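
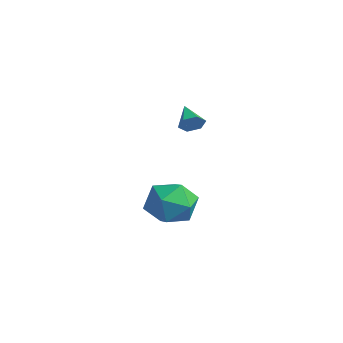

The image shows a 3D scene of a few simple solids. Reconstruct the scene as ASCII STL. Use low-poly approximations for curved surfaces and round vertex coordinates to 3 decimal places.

solid 
facet normal 0.851 -0.213 -0.480
outer loop
vertex -0.667 -0.125 1.399
vertex -0.977 -0.188 0.878
vertex -0.752 0.357 1.035
endloop
endfacet
facet normal 0.149 0.613 0.776
outer loop
vertex -0.667 -0.125 1.399
vertex -0.752 0.357 1.035
vertex -2.083 0.088 1.502
endloop
endfacet
facet normal 0.851 -0.213 -0.479
outer loop
vertex -0.752 0.357 1.035
vertex -0.977 -0.188 0.878
vertex -1.062 0.293 0.513
endloop
endfacet
facet normal -0.199 0.980 -0.002
outer loop
vertex -0.752 0.357 1.035
vertex -1.062 0.293 0.513
vertex -2.083 0.088 1.502
endloop
endfacet
facet normal 0.851 -0.213 -0.479
outer loop
vertex -1.062 0.293 0.513
vertex -0.977 -0.188 0.878
vertex -1.287 -0.252 0.356
endloop
endfacet
facet normal -0.667 0.447 -0.596
outer loop
vertex -1.062 0.293 0.513
vertex -1.287 -0.252 0.356
vertex -2.083 0.088 1.502
endloop
endfacet
facet normal 0.851 -0.213 -0.479
outer loop
vertex -1.287 -0.252 0.356
vertex -0.977 -0.188 0.878
vertex -1.202 -0.733 0.721
endloop
endfacet
facet normal -0.789 -0.453 -0.414
outer loop
vertex -1.287 -0.252 0.356
vertex -1.202 -0.733 0.721
vertex -2.083 0.088 1.502
endloop
endfacet
facet normal 0.851 -0.213 -0.480
outer loop
vertex -1.202 -0.733 0.721
vertex -0.977 -0.188 0.878
vertex -0.892 -0.67 1.242
endloop
endfacet
facet normal -0.443 -0.820 0.363
outer loop
vertex -1.202 -0.733 0.721
vertex -0.892 -0.67 1.242
vertex -2.083 0.088 1.502
endloop
endfacet
facet normal 0.851 -0.213 -0.480
outer loop
vertex -0.892 -0.67 1.242
vertex -0.977 -0.188 0.878
vertex -0.667 -0.125 1.399
endloop
endfacet
facet normal 0.027 -0.287 0.958
outer loop
vertex -0.892 -0.67 1.242
vertex -0.667 -0.125 1.399
vertex -2.083 0.088 1.502
endloop
endfacet
facet normal -0.901 0.432 -0.048
outer loop
vertex 2.95 -3.036 -1.667
vertex 2.453 -4.026 -1.238
vertex 2.821 -3.176 -0.494
endloop
endfacet
facet normal -0.391 0.918 0.067
outer loop
vertex 2.95 -3.036 -1.667
vertex 2.821 -3.176 -0.494
vertex 3.826 -2.716 -0.93
endloop
endfacet
facet normal 0.076 0.878 -0.472
outer loop
vertex 2.95 -3.036 -1.667
vertex 3.826 -2.716 -0.93
vertex 4.079 -3.282 -1.943
endloop
endfacet
facet normal -0.144 0.368 -0.919
outer loop
vertex 2.95 -3.036 -1.667
vertex 4.079 -3.282 -1.943
vertex 3.231 -4.091 -2.134
endloop
endfacet
facet normal -0.749 0.091 -0.657
outer loop
vertex 2.95 -3.036 -1.667
vertex 3.231 -4.091 -2.134
vertex 2.453 -4.026 -1.238
endloop
endfacet
facet normal -0.050 0.742 0.668
outer loop
vertex 3.826 -2.716 -0.93
vertex 2.821 -3.176 -0.494
vertex 3.869 -3.509 -0.046
endloop
endfacet
facet normal -0.874 -0.044 0.483
outer loop
vertex 2.821 -3.176 -0.494
vertex 2.453 -4.026 -1.238
vertex 3.021 -4.318 -0.237
endloop
endfacet
facet normal -0.628 -0.594 -0.502
outer loop
vertex 2.453 -4.026 -1.238
vertex 3.231 -4.091 -2.134
vertex 3.274 -4.884 -1.25
endloop
endfacet
facet normal 0.349 -0.147 -0.926
outer loop
vertex 3.231 -4.091 -2.134
vertex 4.079 -3.282 -1.943
vertex 4.279 -4.424 -1.686
endloop
endfacet
facet normal 0.706 0.678 -0.203
outer loop
vertex 4.079 -3.282 -1.943
vertex 3.826 -2.716 -0.93
vertex 4.647 -3.574 -0.942
endloop
endfacet
facet normal 0.144 -0.368 0.919
outer loop
vertex 4.15 -4.564 -0.513
vertex 3.869 -3.509 -0.046
vertex 3.021 -4.318 -0.237
endloop
endfacet
facet normal -0.076 -0.878 0.472
outer loop
vertex 4.15 -4.564 -0.513
vertex 3.021 -4.318 -0.237
vertex 3.274 -4.884 -1.25
endloop
endfacet
facet normal 0.391 -0.918 -0.067
outer loop
vertex 4.15 -4.564 -0.513
vertex 3.274 -4.884 -1.25
vertex 4.279 -4.424 -1.686
endloop
endfacet
facet normal 0.901 -0.432 0.048
outer loop
vertex 4.15 -4.564 -0.513
vertex 4.279 -4.424 -1.686
vertex 4.647 -3.574 -0.942
endloop
endfacet
facet normal 0.749 -0.091 0.657
outer loop
vertex 4.15 -4.564 -0.513
vertex 4.647 -3.574 -0.942
vertex 3.869 -3.509 -0.046
endloop
endfacet
facet normal -0.349 0.147 0.926
outer loop
vertex 3.021 -4.318 -0.237
vertex 3.869 -3.509 -0.046
vertex 2.821 -3.176 -0.494
endloop
endfacet
facet normal -0.706 -0.678 0.203
outer loop
vertex 3.274 -4.884 -1.25
vertex 3.021 -4.318 -0.237
vertex 2.453 -4.026 -1.238
endloop
endfacet
facet normal 0.050 -0.742 -0.668
outer loop
vertex 4.279 -4.424 -1.686
vertex 3.274 -4.884 -1.25
vertex 3.231 -4.091 -2.134
endloop
endfacet
facet normal 0.874 0.044 -0.483
outer loop
vertex 4.647 -3.574 -0.942
vertex 4.279 -4.424 -1.686
vertex 4.079 -3.282 -1.943
endloop
endfacet
facet normal 0.628 0.594 0.502
outer loop
vertex 3.869 -3.509 -0.046
vertex 4.647 -3.574 -0.942
vertex 3.826 -2.716 -0.93
endloop
endfacet

endsolid


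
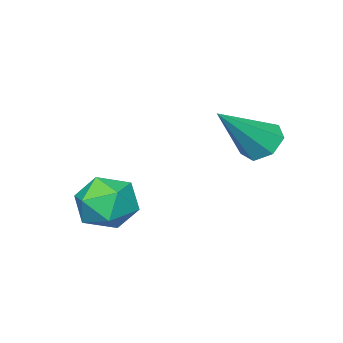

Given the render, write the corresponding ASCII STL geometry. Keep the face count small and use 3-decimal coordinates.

solid 
facet normal -0.393 0.767 0.508
outer loop
vertex 2.03 -3.209 0.676
vertex 1.756 -3.79 1.341
vertex 2.59 -3.393 1.388
endloop
endfacet
facet normal 0.168 0.978 0.121
outer loop
vertex 2.03 -3.209 0.676
vertex 2.59 -3.393 1.388
vertex 2.933 -3.346 0.53
endloop
endfacet
facet normal 0.034 0.826 -0.563
outer loop
vertex 2.03 -3.209 0.676
vertex 2.933 -3.346 0.53
vertex 2.31 -3.713 -0.047
endloop
endfacet
facet normal -0.609 0.520 -0.599
outer loop
vertex 2.03 -3.209 0.676
vertex 2.31 -3.713 -0.047
vertex 1.583 -3.988 0.454
endloop
endfacet
facet normal -0.873 0.483 0.062
outer loop
vertex 2.03 -3.209 0.676
vertex 1.583 -3.988 0.454
vertex 1.756 -3.79 1.341
endloop
endfacet
facet normal 0.734 0.595 0.326
outer loop
vertex 2.933 -3.346 0.53
vertex 2.59 -3.393 1.388
vertex 3.217 -4.012 1.106
endloop
endfacet
facet normal -0.174 0.253 0.952
outer loop
vertex 2.59 -3.393 1.388
vertex 1.756 -3.79 1.341
vertex 2.49 -4.287 1.607
endloop
endfacet
facet normal -0.951 -0.205 0.231
outer loop
vertex 1.756 -3.79 1.341
vertex 1.583 -3.988 0.454
vertex 1.867 -4.654 1.03
endloop
endfacet
facet normal -0.523 -0.147 -0.840
outer loop
vertex 1.583 -3.988 0.454
vertex 2.31 -3.713 -0.047
vertex 2.21 -4.607 0.172
endloop
endfacet
facet normal 0.519 0.348 -0.781
outer loop
vertex 2.31 -3.713 -0.047
vertex 2.933 -3.346 0.53
vertex 3.044 -4.21 0.219
endloop
endfacet
facet normal 0.609 -0.520 0.599
outer loop
vertex 2.77 -4.791 0.884
vertex 3.217 -4.012 1.106
vertex 2.49 -4.287 1.607
endloop
endfacet
facet normal -0.034 -0.826 0.563
outer loop
vertex 2.77 -4.791 0.884
vertex 2.49 -4.287 1.607
vertex 1.867 -4.654 1.03
endloop
endfacet
facet normal -0.168 -0.978 -0.121
outer loop
vertex 2.77 -4.791 0.884
vertex 1.867 -4.654 1.03
vertex 2.21 -4.607 0.172
endloop
endfacet
facet normal 0.393 -0.767 -0.508
outer loop
vertex 2.77 -4.791 0.884
vertex 2.21 -4.607 0.172
vertex 3.044 -4.21 0.219
endloop
endfacet
facet normal 0.873 -0.483 -0.062
outer loop
vertex 2.77 -4.791 0.884
vertex 3.044 -4.21 0.219
vertex 3.217 -4.012 1.106
endloop
endfacet
facet normal 0.523 0.147 0.840
outer loop
vertex 2.49 -4.287 1.607
vertex 3.217 -4.012 1.106
vertex 2.59 -3.393 1.388
endloop
endfacet
facet normal -0.519 -0.348 0.781
outer loop
vertex 1.867 -4.654 1.03
vertex 2.49 -4.287 1.607
vertex 1.756 -3.79 1.341
endloop
endfacet
facet normal -0.734 -0.595 -0.326
outer loop
vertex 2.21 -4.607 0.172
vertex 1.867 -4.654 1.03
vertex 1.583 -3.988 0.454
endloop
endfacet
facet normal 0.174 -0.253 -0.952
outer loop
vertex 3.044 -4.21 0.219
vertex 2.21 -4.607 0.172
vertex 2.31 -3.713 -0.047
endloop
endfacet
facet normal 0.951 0.205 -0.231
outer loop
vertex 3.217 -4.012 1.106
vertex 3.044 -4.21 0.219
vertex 2.933 -3.346 0.53
endloop
endfacet
facet normal -0.716 0.149 -0.682
outer loop
vertex 0.067 -1.21 2.372
vertex -0.406 -1.361 2.836
vertex -0.137 -0.755 2.686
endloop
endfacet
facet normal 0.800 0.540 -0.263
outer loop
vertex 0.067 -1.21 2.372
vertex -0.137 -0.755 2.686
vertex 0.926 -1.639 4.104
endloop
endfacet
facet normal -0.717 0.150 -0.681
outer loop
vertex -0.137 -0.755 2.686
vertex -0.406 -1.361 2.836
vertex -0.544 -0.756 3.114
endloop
endfacet
facet normal 0.326 0.892 0.312
outer loop
vertex -0.137 -0.755 2.686
vertex -0.544 -0.756 3.114
vertex 0.926 -1.639 4.104
endloop
endfacet
facet normal -0.716 0.150 -0.682
outer loop
vertex -0.544 -0.756 3.114
vertex -0.406 -1.361 2.836
vertex -0.847 -1.212 3.332
endloop
endfacet
facet normal -0.224 0.538 0.813
outer loop
vertex -0.544 -0.756 3.114
vertex -0.847 -1.212 3.332
vertex 0.926 -1.639 4.104
endloop
endfacet
facet normal -0.716 0.149 -0.682
outer loop
vertex -0.847 -1.212 3.332
vertex -0.406 -1.361 2.836
vertex -0.818 -1.781 3.177
endloop
endfacet
facet normal -0.437 -0.257 0.862
outer loop
vertex -0.847 -1.212 3.332
vertex -0.818 -1.781 3.177
vertex 0.926 -1.639 4.104
endloop
endfacet
facet normal -0.717 0.150 -0.681
outer loop
vertex -0.818 -1.781 3.177
vertex -0.406 -1.361 2.836
vertex -0.479 -2.033 2.765
endloop
endfacet
facet normal -0.152 -0.894 0.422
outer loop
vertex -0.818 -1.781 3.177
vertex -0.479 -2.033 2.765
vertex 0.926 -1.639 4.104
endloop
endfacet
facet normal -0.716 0.150 -0.682
outer loop
vertex -0.479 -2.033 2.765
vertex -0.406 -1.361 2.836
vertex -0.085 -1.779 2.407
endloop
endfacet
facet normal 0.417 -0.892 -0.175
outer loop
vertex -0.479 -2.033 2.765
vertex -0.085 -1.779 2.407
vertex 0.926 -1.639 4.104
endloop
endfacet
facet normal -0.716 0.149 -0.682
outer loop
vertex -0.085 -1.779 2.407
vertex -0.406 -1.361 2.836
vertex 0.067 -1.21 2.372
endloop
endfacet
facet normal 0.840 -0.254 -0.479
outer loop
vertex -0.085 -1.779 2.407
vertex 0.067 -1.21 2.372
vertex 0.926 -1.639 4.104
endloop
endfacet

endsolid


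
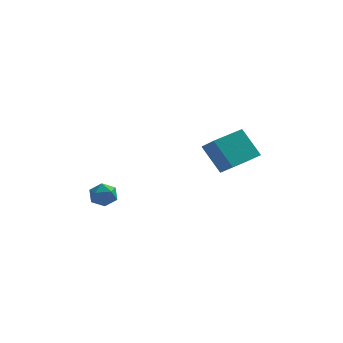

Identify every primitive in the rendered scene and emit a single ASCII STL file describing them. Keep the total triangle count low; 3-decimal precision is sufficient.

solid 
facet normal -0.514 0.626 -0.587
outer loop
vertex 0.464 -2.136 2.564
vertex 1.643 -0.891 2.86
vertex 1.385 -2.679 1.178
endloop
endfacet
facet normal -0.678 -0.716 -0.170
outer loop
vertex 2.017 -3.449 1.9
vertex 0.464 -2.136 2.564
vertex 1.385 -2.679 1.178
endloop
endfacet
facet normal -0.513 0.626 -0.587
outer loop
vertex 1.385 -2.679 1.178
vertex 1.643 -0.891 2.86
vertex 2.564 -1.434 1.475
endloop
endfacet
facet normal 0.527 -0.310 -0.792
outer loop
vertex 2.564 -1.434 1.475
vertex 2.017 -3.449 1.9
vertex 1.385 -2.679 1.178
endloop
endfacet
facet normal -0.526 0.310 0.792
outer loop
vertex 0.464 -2.136 2.564
vertex 2.275 -1.661 3.582
vertex 1.643 -0.891 2.86
endloop
endfacet
facet normal -0.678 -0.715 -0.170
outer loop
vertex 1.096 -2.906 3.285
vertex 0.464 -2.136 2.564
vertex 2.017 -3.449 1.9
endloop
endfacet
facet normal -0.526 0.310 0.792
outer loop
vertex 1.096 -2.906 3.285
vertex 2.275 -1.661 3.582
vertex 0.464 -2.136 2.564
endloop
endfacet
facet normal 0.678 0.716 0.170
outer loop
vertex 1.643 -0.891 2.86
vertex 2.275 -1.661 3.582
vertex 2.564 -1.434 1.475
endloop
endfacet
facet normal 0.526 -0.310 -0.792
outer loop
vertex 3.196 -2.204 2.196
vertex 2.017 -3.449 1.9
vertex 2.564 -1.434 1.475
endloop
endfacet
facet normal 0.678 0.715 0.170
outer loop
vertex 2.564 -1.434 1.475
vertex 2.275 -1.661 3.582
vertex 3.196 -2.204 2.196
endloop
endfacet
facet normal 0.514 -0.626 0.587
outer loop
vertex 3.196 -2.204 2.196
vertex 1.096 -2.906 3.285
vertex 2.017 -3.449 1.9
endloop
endfacet
facet normal 0.514 -0.626 0.587
outer loop
vertex 2.275 -1.661 3.582
vertex 1.096 -2.906 3.285
vertex 3.196 -2.204 2.196
endloop
endfacet
facet normal -0.748 0.663 0.044
outer loop
vertex -4.272 -3.541 -0.38
vertex -4.492 -3.832 0.259
vertex -4.004 -3.281 0.254
endloop
endfacet
facet normal -0.187 0.934 -0.304
outer loop
vertex -4.272 -3.541 -0.38
vertex -4.004 -3.281 0.254
vertex -3.556 -3.379 -0.322
endloop
endfacet
facet normal -0.045 0.509 -0.860
outer loop
vertex -4.272 -3.541 -0.38
vertex -3.556 -3.379 -0.322
vertex -3.768 -3.991 -0.673
endloop
endfacet
facet normal -0.519 -0.026 -0.854
outer loop
vertex -4.272 -3.541 -0.38
vertex -3.768 -3.991 -0.673
vertex -4.346 -4.271 -0.313
endloop
endfacet
facet normal -0.953 0.069 -0.296
outer loop
vertex -4.272 -3.541 -0.38
vertex -4.346 -4.271 -0.313
vertex -4.492 -3.832 0.259
endloop
endfacet
facet normal 0.374 0.917 0.135
outer loop
vertex -3.556 -3.379 -0.322
vertex -4.004 -3.281 0.254
vertex -3.334 -3.569 0.353
endloop
endfacet
facet normal -0.533 0.478 0.698
outer loop
vertex -4.004 -3.281 0.254
vertex -4.492 -3.832 0.259
vertex -3.912 -3.849 0.713
endloop
endfacet
facet normal -0.864 -0.481 0.149
outer loop
vertex -4.492 -3.832 0.259
vertex -4.346 -4.271 -0.313
vertex -4.124 -4.461 0.362
endloop
endfacet
facet normal -0.162 -0.636 -0.755
outer loop
vertex -4.346 -4.271 -0.313
vertex -3.768 -3.991 -0.673
vertex -3.676 -4.559 -0.214
endloop
endfacet
facet normal 0.604 0.229 -0.763
outer loop
vertex -3.768 -3.991 -0.673
vertex -3.556 -3.379 -0.322
vertex -3.188 -4.008 -0.219
endloop
endfacet
facet normal 0.519 0.026 0.854
outer loop
vertex -3.408 -4.299 0.42
vertex -3.334 -3.569 0.353
vertex -3.912 -3.849 0.713
endloop
endfacet
facet normal 0.045 -0.509 0.860
outer loop
vertex -3.408 -4.299 0.42
vertex -3.912 -3.849 0.713
vertex -4.124 -4.461 0.362
endloop
endfacet
facet normal 0.187 -0.934 0.304
outer loop
vertex -3.408 -4.299 0.42
vertex -4.124 -4.461 0.362
vertex -3.676 -4.559 -0.214
endloop
endfacet
facet normal 0.748 -0.663 -0.044
outer loop
vertex -3.408 -4.299 0.42
vertex -3.676 -4.559 -0.214
vertex -3.188 -4.008 -0.219
endloop
endfacet
facet normal 0.953 -0.069 0.296
outer loop
vertex -3.408 -4.299 0.42
vertex -3.188 -4.008 -0.219
vertex -3.334 -3.569 0.353
endloop
endfacet
facet normal 0.162 0.636 0.755
outer loop
vertex -3.912 -3.849 0.713
vertex -3.334 -3.569 0.353
vertex -4.004 -3.281 0.254
endloop
endfacet
facet normal -0.604 -0.229 0.763
outer loop
vertex -4.124 -4.461 0.362
vertex -3.912 -3.849 0.713
vertex -4.492 -3.832 0.259
endloop
endfacet
facet normal -0.374 -0.917 -0.135
outer loop
vertex -3.676 -4.559 -0.214
vertex -4.124 -4.461 0.362
vertex -4.346 -4.271 -0.313
endloop
endfacet
facet normal 0.533 -0.478 -0.698
outer loop
vertex -3.188 -4.008 -0.219
vertex -3.676 -4.559 -0.214
vertex -3.768 -3.991 -0.673
endloop
endfacet
facet normal 0.864 0.481 -0.149
outer loop
vertex -3.334 -3.569 0.353
vertex -3.188 -4.008 -0.219
vertex -3.556 -3.379 -0.322
endloop
endfacet

endsolid


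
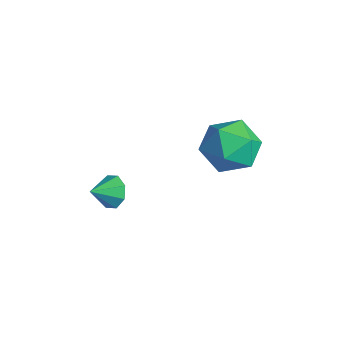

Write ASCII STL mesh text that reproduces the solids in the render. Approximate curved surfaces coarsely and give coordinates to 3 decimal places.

solid 
facet normal -0.073 0.860 -0.506
outer loop
vertex 0.716 -1.273 1.435
vertex 0.341 -1.62 0.899
vertex 0.156 -1.268 1.524
endloop
endfacet
facet normal 0.157 -0.032 0.987
outer loop
vertex 0.716 -1.273 1.435
vertex 0.156 -1.268 1.524
vertex 0.419 -2.54 1.441
endloop
endfacet
facet normal -0.074 0.859 -0.506
outer loop
vertex 0.156 -1.268 1.524
vertex 0.341 -1.62 0.899
vertex -0.295 -1.47 1.247
endloop
endfacet
facet normal -0.466 -0.153 0.871
outer loop
vertex 0.156 -1.268 1.524
vertex -0.295 -1.47 1.247
vertex 0.419 -2.54 1.441
endloop
endfacet
facet normal -0.073 0.860 -0.505
outer loop
vertex -0.295 -1.47 1.247
vertex 0.341 -1.62 0.899
vertex -0.374 -1.759 0.766
endloop
endfacet
facet normal -0.793 -0.456 0.404
outer loop
vertex -0.295 -1.47 1.247
vertex -0.374 -1.759 0.766
vertex 0.419 -2.54 1.441
endloop
endfacet
facet normal -0.073 0.859 -0.506
outer loop
vertex -0.374 -1.759 0.766
vertex 0.341 -1.62 0.899
vertex -0.034 -1.967 0.364
endloop
endfacet
facet normal -0.632 -0.762 -0.140
outer loop
vertex -0.374 -1.759 0.766
vertex -0.034 -1.967 0.364
vertex 0.419 -2.54 1.441
endloop
endfacet
facet normal -0.073 0.859 -0.506
outer loop
vertex -0.034 -1.967 0.364
vertex 0.341 -1.62 0.899
vertex 0.526 -1.972 0.275
endloop
endfacet
facet normal -0.078 -0.893 -0.442
outer loop
vertex -0.034 -1.967 0.364
vertex 0.526 -1.972 0.275
vertex 0.419 -2.54 1.441
endloop
endfacet
facet normal -0.072 0.859 -0.506
outer loop
vertex 0.526 -1.972 0.275
vertex 0.341 -1.62 0.899
vertex 0.977 -1.771 0.552
endloop
endfacet
facet normal 0.545 -0.773 -0.326
outer loop
vertex 0.526 -1.972 0.275
vertex 0.977 -1.771 0.552
vertex 0.419 -2.54 1.441
endloop
endfacet
facet normal -0.073 0.859 -0.507
outer loop
vertex 0.977 -1.771 0.552
vertex 0.341 -1.62 0.899
vertex 1.056 -1.481 1.032
endloop
endfacet
facet normal 0.871 -0.470 0.140
outer loop
vertex 0.977 -1.771 0.552
vertex 1.056 -1.481 1.032
vertex 0.419 -2.54 1.441
endloop
endfacet
facet normal -0.073 0.860 -0.505
outer loop
vertex 1.056 -1.481 1.032
vertex 0.341 -1.62 0.899
vertex 0.716 -1.273 1.435
endloop
endfacet
facet normal 0.711 -0.163 0.684
outer loop
vertex 1.056 -1.481 1.032
vertex 0.716 -1.273 1.435
vertex 0.419 -2.54 1.441
endloop
endfacet
facet normal -0.523 -0.651 0.550
outer loop
vertex 0.911 2.083 3.578
vertex 1.702 1.181 3.263
vertex 1.914 1.865 4.275
endloop
endfacet
facet normal -0.570 0.007 0.822
outer loop
vertex 0.911 2.083 3.578
vertex 1.914 1.865 4.275
vertex 1.572 3.032 4.028
endloop
endfacet
facet normal -0.842 0.435 0.319
outer loop
vertex 0.911 2.083 3.578
vertex 1.572 3.032 4.028
vertex 1.149 3.069 2.863
endloop
endfacet
facet normal -0.964 0.042 -0.263
outer loop
vertex 0.911 2.083 3.578
vertex 1.149 3.069 2.863
vertex 1.228 1.925 2.39
endloop
endfacet
facet normal -0.767 -0.630 -0.121
outer loop
vertex 0.911 2.083 3.578
vertex 1.228 1.925 2.39
vertex 1.702 1.181 3.263
endloop
endfacet
facet normal 0.092 0.232 0.968
outer loop
vertex 1.572 3.032 4.028
vertex 1.914 1.865 4.275
vertex 2.772 2.715 3.99
endloop
endfacet
facet normal 0.166 -0.833 0.528
outer loop
vertex 1.914 1.865 4.275
vertex 1.702 1.181 3.263
vertex 2.851 1.571 3.517
endloop
endfacet
facet normal -0.229 -0.799 -0.557
outer loop
vertex 1.702 1.181 3.263
vertex 1.228 1.925 2.39
vertex 2.428 1.608 2.352
endloop
endfacet
facet normal -0.546 0.288 -0.787
outer loop
vertex 1.228 1.925 2.39
vertex 1.149 3.069 2.863
vertex 2.086 2.775 2.105
endloop
endfacet
facet normal -0.348 0.924 0.156
outer loop
vertex 1.149 3.069 2.863
vertex 1.572 3.032 4.028
vertex 2.298 3.459 3.117
endloop
endfacet
facet normal 0.964 -0.042 0.263
outer loop
vertex 3.089 2.557 2.802
vertex 2.772 2.715 3.99
vertex 2.851 1.571 3.517
endloop
endfacet
facet normal 0.842 -0.435 -0.319
outer loop
vertex 3.089 2.557 2.802
vertex 2.851 1.571 3.517
vertex 2.428 1.608 2.352
endloop
endfacet
facet normal 0.570 -0.007 -0.822
outer loop
vertex 3.089 2.557 2.802
vertex 2.428 1.608 2.352
vertex 2.086 2.775 2.105
endloop
endfacet
facet normal 0.523 0.651 -0.550
outer loop
vertex 3.089 2.557 2.802
vertex 2.086 2.775 2.105
vertex 2.298 3.459 3.117
endloop
endfacet
facet normal 0.767 0.630 0.121
outer loop
vertex 3.089 2.557 2.802
vertex 2.298 3.459 3.117
vertex 2.772 2.715 3.99
endloop
endfacet
facet normal 0.546 -0.288 0.787
outer loop
vertex 2.851 1.571 3.517
vertex 2.772 2.715 3.99
vertex 1.914 1.865 4.275
endloop
endfacet
facet normal 0.348 -0.924 -0.156
outer loop
vertex 2.428 1.608 2.352
vertex 2.851 1.571 3.517
vertex 1.702 1.181 3.263
endloop
endfacet
facet normal -0.092 -0.232 -0.968
outer loop
vertex 2.086 2.775 2.105
vertex 2.428 1.608 2.352
vertex 1.228 1.925 2.39
endloop
endfacet
facet normal -0.166 0.833 -0.528
outer loop
vertex 2.298 3.459 3.117
vertex 2.086 2.775 2.105
vertex 1.149 3.069 2.863
endloop
endfacet
facet normal 0.229 0.799 0.557
outer loop
vertex 2.772 2.715 3.99
vertex 2.298 3.459 3.117
vertex 1.572 3.032 4.028
endloop
endfacet

endsolid


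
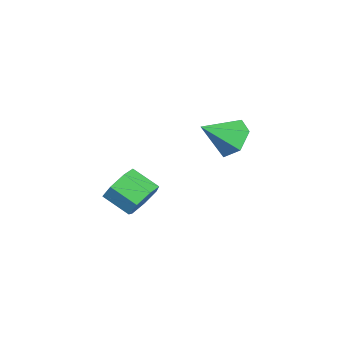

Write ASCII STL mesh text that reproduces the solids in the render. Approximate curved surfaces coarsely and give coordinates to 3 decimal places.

solid 
facet normal -0.437 0.702 -0.563
outer loop
vertex 3.06 2.124 2.626
vertex 2.45 2.418 3.466
vertex 3.409 2.887 3.306
endloop
endfacet
facet normal 0.946 -0.243 -0.213
outer loop
vertex 3.06 2.124 2.626
vertex 3.409 2.887 3.306
vertex 3.23 1.162 4.474
endloop
endfacet
facet normal -0.437 0.702 -0.562
outer loop
vertex 3.409 2.887 3.306
vertex 2.45 2.418 3.466
vertex 2.799 3.181 4.147
endloop
endfacet
facet normal 0.823 0.258 0.507
outer loop
vertex 3.409 2.887 3.306
vertex 2.799 3.181 4.147
vertex 3.23 1.162 4.474
endloop
endfacet
facet normal -0.436 0.702 -0.563
outer loop
vertex 2.799 3.181 4.147
vertex 2.45 2.418 3.466
vertex 1.839 2.713 4.307
endloop
endfacet
facet normal 0.078 0.176 0.981
outer loop
vertex 2.799 3.181 4.147
vertex 1.839 2.713 4.307
vertex 3.23 1.162 4.474
endloop
endfacet
facet normal -0.436 0.702 -0.563
outer loop
vertex 1.839 2.713 4.307
vertex 2.45 2.418 3.466
vertex 1.49 1.95 3.626
endloop
endfacet
facet normal -0.543 -0.407 0.735
outer loop
vertex 1.839 2.713 4.307
vertex 1.49 1.95 3.626
vertex 3.23 1.162 4.474
endloop
endfacet
facet normal -0.436 0.702 -0.563
outer loop
vertex 1.49 1.95 3.626
vertex 2.45 2.418 3.466
vertex 2.1 1.656 2.786
endloop
endfacet
facet normal -0.418 -0.908 0.014
outer loop
vertex 1.49 1.95 3.626
vertex 2.1 1.656 2.786
vertex 3.23 1.162 4.474
endloop
endfacet
facet normal -0.436 0.702 -0.563
outer loop
vertex 2.1 1.656 2.786
vertex 2.45 2.418 3.466
vertex 3.06 2.124 2.626
endloop
endfacet
facet normal 0.326 -0.826 -0.460
outer loop
vertex 2.1 1.656 2.786
vertex 3.06 2.124 2.626
vertex 3.23 1.162 4.474
endloop
endfacet
facet normal 0.264 0.818 -0.511
outer loop
vertex 1.018 -1.428 -1.106
vertex 0.537 -1.812 -1.969
vertex 0.131 -1.202 -1.203
endloop
endfacet
facet normal 0.039 0.521 0.853
outer loop
vertex 1.018 -1.428 -1.106
vertex 0.131 -1.202 -1.203
vertex 0.604 -2.703 -0.308
endloop
endfacet
facet normal 0.040 0.521 0.853
outer loop
vertex 0.604 -2.703 -0.308
vertex 0.131 -1.202 -1.203
vertex -0.282 -2.477 -0.405
endloop
endfacet
facet normal -0.265 -0.817 0.512
outer loop
vertex 0.604 -2.703 -0.308
vertex -0.282 -2.477 -0.405
vertex 0.123 -3.088 -1.171
endloop
endfacet
facet normal 0.265 0.818 -0.511
outer loop
vertex 0.131 -1.202 -1.203
vertex 0.537 -1.812 -1.969
vertex -0.45 -1.435 -1.877
endloop
endfacet
facet normal -0.729 0.517 0.449
outer loop
vertex 0.131 -1.202 -1.203
vertex -0.45 -1.435 -1.877
vertex -0.282 -2.477 -0.405
endloop
endfacet
facet normal -0.729 0.517 0.449
outer loop
vertex -0.282 -2.477 -0.405
vertex -0.45 -1.435 -1.877
vertex -0.863 -2.71 -1.079
endloop
endfacet
facet normal -0.266 -0.817 0.511
outer loop
vertex -0.282 -2.477 -0.405
vertex -0.863 -2.71 -1.079
vertex 0.123 -3.088 -1.171
endloop
endfacet
facet normal 0.264 0.817 -0.512
outer loop
vertex -0.45 -1.435 -1.877
vertex 0.537 -1.812 -1.969
vertex -0.288 -1.953 -2.62
endloop
endfacet
facet normal -0.948 0.124 -0.293
outer loop
vertex -0.45 -1.435 -1.877
vertex -0.288 -1.953 -2.62
vertex -0.863 -2.71 -1.079
endloop
endfacet
facet normal -0.948 0.124 -0.293
outer loop
vertex -0.863 -2.71 -1.079
vertex -0.288 -1.953 -2.62
vertex -0.701 -3.228 -1.822
endloop
endfacet
facet normal -0.265 -0.817 0.512
outer loop
vertex -0.863 -2.71 -1.079
vertex -0.701 -3.228 -1.822
vertex 0.123 -3.088 -1.171
endloop
endfacet
facet normal 0.265 0.817 -0.512
outer loop
vertex -0.288 -1.953 -2.62
vertex 0.537 -1.812 -1.969
vertex 0.494 -2.365 -2.873
endloop
endfacet
facet normal -0.454 -0.362 -0.814
outer loop
vertex -0.288 -1.953 -2.62
vertex 0.494 -2.365 -2.873
vertex -0.701 -3.228 -1.822
endloop
endfacet
facet normal -0.454 -0.362 -0.814
outer loop
vertex -0.701 -3.228 -1.822
vertex 0.494 -2.365 -2.873
vertex 0.081 -3.64 -2.075
endloop
endfacet
facet normal -0.265 -0.817 0.511
outer loop
vertex -0.701 -3.228 -1.822
vertex 0.081 -3.64 -2.075
vertex 0.123 -3.088 -1.171
endloop
endfacet
facet normal 0.265 0.817 -0.512
outer loop
vertex 0.494 -2.365 -2.873
vertex 0.537 -1.812 -1.969
vertex 1.309 -2.361 -2.445
endloop
endfacet
facet normal 0.382 -0.576 -0.723
outer loop
vertex 0.494 -2.365 -2.873
vertex 1.309 -2.361 -2.445
vertex 0.081 -3.64 -2.075
endloop
endfacet
facet normal 0.382 -0.576 -0.723
outer loop
vertex 0.081 -3.64 -2.075
vertex 1.309 -2.361 -2.445
vertex 0.896 -3.636 -1.647
endloop
endfacet
facet normal -0.265 -0.818 0.511
outer loop
vertex 0.081 -3.64 -2.075
vertex 0.896 -3.636 -1.647
vertex 0.123 -3.088 -1.171
endloop
endfacet
facet normal 0.265 0.817 -0.512
outer loop
vertex 1.309 -2.361 -2.445
vertex 0.537 -1.812 -1.969
vertex 1.542 -1.944 -1.659
endloop
endfacet
facet normal 0.930 -0.356 -0.087
outer loop
vertex 1.309 -2.361 -2.445
vertex 1.542 -1.944 -1.659
vertex 0.896 -3.636 -1.647
endloop
endfacet
facet normal 0.931 -0.356 -0.086
outer loop
vertex 0.896 -3.636 -1.647
vertex 1.542 -1.944 -1.659
vertex 1.128 -3.219 -0.861
endloop
endfacet
facet normal -0.264 -0.817 0.512
outer loop
vertex 0.896 -3.636 -1.647
vertex 1.128 -3.219 -0.861
vertex 0.123 -3.088 -1.171
endloop
endfacet
facet normal 0.265 0.817 -0.511
outer loop
vertex 1.542 -1.944 -1.659
vertex 0.537 -1.812 -1.969
vertex 1.018 -1.428 -1.106
endloop
endfacet
facet normal 0.778 0.132 0.614
outer loop
vertex 1.542 -1.944 -1.659
vertex 1.018 -1.428 -1.106
vertex 1.128 -3.219 -0.861
endloop
endfacet
facet normal 0.778 0.132 0.614
outer loop
vertex 1.128 -3.219 -0.861
vertex 1.018 -1.428 -1.106
vertex 0.604 -2.703 -0.308
endloop
endfacet
facet normal -0.264 -0.817 0.512
outer loop
vertex 1.128 -3.219 -0.861
vertex 0.604 -2.703 -0.308
vertex 0.123 -3.088 -1.171
endloop
endfacet

endsolid


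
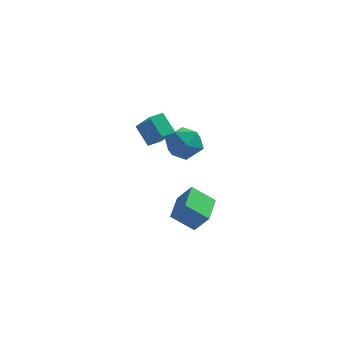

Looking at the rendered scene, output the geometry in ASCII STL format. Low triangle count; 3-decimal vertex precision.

solid 
facet normal -0.889 -0.204 0.411
outer loop
vertex 1.934 -1.882 1.514
vertex 2.141 -2.983 1.414
vertex 2.447 -2.436 2.348
endloop
endfacet
facet normal -0.629 0.411 0.660
outer loop
vertex 1.934 -1.882 1.514
vertex 2.447 -2.436 2.348
vertex 2.805 -1.412 2.051
endloop
endfacet
facet normal -0.521 0.847 0.105
outer loop
vertex 1.934 -1.882 1.514
vertex 2.805 -1.412 2.051
vertex 2.72 -1.326 0.932
endloop
endfacet
facet normal -0.715 0.500 -0.489
outer loop
vertex 1.934 -1.882 1.514
vertex 2.72 -1.326 0.932
vertex 2.311 -2.297 0.538
endloop
endfacet
facet normal -0.942 -0.150 -0.300
outer loop
vertex 1.934 -1.882 1.514
vertex 2.311 -2.297 0.538
vertex 2.141 -2.983 1.414
endloop
endfacet
facet normal 0.004 0.277 0.961
outer loop
vertex 2.805 -1.412 2.051
vertex 2.447 -2.436 2.348
vertex 3.549 -2.223 2.282
endloop
endfacet
facet normal -0.416 -0.719 0.557
outer loop
vertex 2.447 -2.436 2.348
vertex 2.141 -2.983 1.414
vertex 3.14 -3.194 1.888
endloop
endfacet
facet normal -0.503 -0.630 -0.591
outer loop
vertex 2.141 -2.983 1.414
vertex 2.311 -2.297 0.538
vertex 3.055 -3.108 0.769
endloop
endfacet
facet normal -0.135 0.421 -0.897
outer loop
vertex 2.311 -2.297 0.538
vertex 2.72 -1.326 0.932
vertex 3.413 -2.084 0.472
endloop
endfacet
facet normal 0.178 0.982 0.062
outer loop
vertex 2.72 -1.326 0.932
vertex 2.805 -1.412 2.051
vertex 3.719 -1.537 1.406
endloop
endfacet
facet normal 0.715 -0.500 0.489
outer loop
vertex 3.926 -2.638 1.306
vertex 3.549 -2.223 2.282
vertex 3.14 -3.194 1.888
endloop
endfacet
facet normal 0.521 -0.847 -0.105
outer loop
vertex 3.926 -2.638 1.306
vertex 3.14 -3.194 1.888
vertex 3.055 -3.108 0.769
endloop
endfacet
facet normal 0.629 -0.411 -0.660
outer loop
vertex 3.926 -2.638 1.306
vertex 3.055 -3.108 0.769
vertex 3.413 -2.084 0.472
endloop
endfacet
facet normal 0.889 0.204 -0.411
outer loop
vertex 3.926 -2.638 1.306
vertex 3.413 -2.084 0.472
vertex 3.719 -1.537 1.406
endloop
endfacet
facet normal 0.942 0.150 0.300
outer loop
vertex 3.926 -2.638 1.306
vertex 3.719 -1.537 1.406
vertex 3.549 -2.223 2.282
endloop
endfacet
facet normal 0.135 -0.421 0.897
outer loop
vertex 3.14 -3.194 1.888
vertex 3.549 -2.223 2.282
vertex 2.447 -2.436 2.348
endloop
endfacet
facet normal -0.178 -0.982 -0.062
outer loop
vertex 3.055 -3.108 0.769
vertex 3.14 -3.194 1.888
vertex 2.141 -2.983 1.414
endloop
endfacet
facet normal -0.004 -0.277 -0.961
outer loop
vertex 3.413 -2.084 0.472
vertex 3.055 -3.108 0.769
vertex 2.311 -2.297 0.538
endloop
endfacet
facet normal 0.416 0.719 -0.557
outer loop
vertex 3.719 -1.537 1.406
vertex 3.413 -2.084 0.472
vertex 2.72 -1.326 0.932
endloop
endfacet
facet normal 0.503 0.630 0.591
outer loop
vertex 3.549 -2.223 2.282
vertex 3.719 -1.537 1.406
vertex 2.805 -1.412 2.051
endloop
endfacet
facet normal -0.483 0.596 0.642
outer loop
vertex 1.245 -3.598 4.288
vertex 1.879 -3.007 4.217
vertex 0.509 -2.947 3.129
endloop
endfacet
facet normal -0.730 -0.679 0.082
outer loop
vertex 1.161 -3.753 2.263
vertex 1.245 -3.598 4.288
vertex 0.509 -2.947 3.129
endloop
endfacet
facet normal -0.483 0.597 0.641
outer loop
vertex 0.509 -2.947 3.129
vertex 1.879 -3.007 4.217
vertex 1.143 -2.357 3.057
endloop
endfacet
facet normal -0.485 0.428 -0.763
outer loop
vertex 1.143 -2.357 3.057
vertex 1.161 -3.753 2.263
vertex 0.509 -2.947 3.129
endloop
endfacet
facet normal 0.484 -0.428 0.763
outer loop
vertex 1.245 -3.598 4.288
vertex 2.531 -3.813 3.351
vertex 1.879 -3.007 4.217
endloop
endfacet
facet normal -0.729 -0.679 0.082
outer loop
vertex 1.897 -4.403 3.423
vertex 1.245 -3.598 4.288
vertex 1.161 -3.753 2.263
endloop
endfacet
facet normal 0.485 -0.428 0.763
outer loop
vertex 1.897 -4.403 3.423
vertex 2.531 -3.813 3.351
vertex 1.245 -3.598 4.288
endloop
endfacet
facet normal 0.730 0.679 -0.083
outer loop
vertex 1.879 -3.007 4.217
vertex 2.531 -3.813 3.351
vertex 1.143 -2.357 3.057
endloop
endfacet
facet normal -0.484 0.428 -0.763
outer loop
vertex 1.795 -3.162 2.192
vertex 1.161 -3.753 2.263
vertex 1.143 -2.357 3.057
endloop
endfacet
facet normal 0.730 0.679 -0.082
outer loop
vertex 1.143 -2.357 3.057
vertex 2.531 -3.813 3.351
vertex 1.795 -3.162 2.192
endloop
endfacet
facet normal 0.484 -0.596 -0.641
outer loop
vertex 1.795 -3.162 2.192
vertex 1.897 -4.403 3.423
vertex 1.161 -3.753 2.263
endloop
endfacet
facet normal 0.482 -0.597 -0.641
outer loop
vertex 2.531 -3.813 3.351
vertex 1.897 -4.403 3.423
vertex 1.795 -3.162 2.192
endloop
endfacet
facet normal -0.571 0.149 -0.807
outer loop
vertex 2.26 -3.579 -3.333
vertex 2.561 -1.828 -3.222
vertex 3.505 -3.735 -4.243
endloop
endfacet
facet normal -0.169 -0.984 -0.062
outer loop
vertex 4.259 -3.932 -3.178
vertex 2.26 -3.579 -3.333
vertex 3.505 -3.735 -4.243
endloop
endfacet
facet normal -0.571 0.149 -0.807
outer loop
vertex 3.505 -3.735 -4.243
vertex 2.561 -1.828 -3.222
vertex 3.806 -1.984 -4.132
endloop
endfacet
facet normal 0.803 -0.101 -0.587
outer loop
vertex 3.806 -1.984 -4.132
vertex 4.259 -3.932 -3.178
vertex 3.505 -3.735 -4.243
endloop
endfacet
facet normal -0.803 0.101 0.587
outer loop
vertex 2.26 -3.579 -3.333
vertex 3.315 -2.025 -2.157
vertex 2.561 -1.828 -3.222
endloop
endfacet
facet normal -0.169 -0.984 -0.062
outer loop
vertex 3.014 -3.776 -2.268
vertex 2.26 -3.579 -3.333
vertex 4.259 -3.932 -3.178
endloop
endfacet
facet normal -0.803 0.101 0.587
outer loop
vertex 3.014 -3.776 -2.268
vertex 3.315 -2.025 -2.157
vertex 2.26 -3.579 -3.333
endloop
endfacet
facet normal 0.169 0.984 0.062
outer loop
vertex 2.561 -1.828 -3.222
vertex 3.315 -2.025 -2.157
vertex 3.806 -1.984 -4.132
endloop
endfacet
facet normal 0.803 -0.101 -0.587
outer loop
vertex 4.56 -2.181 -3.067
vertex 4.259 -3.932 -3.178
vertex 3.806 -1.984 -4.132
endloop
endfacet
facet normal 0.169 0.984 0.062
outer loop
vertex 3.806 -1.984 -4.132
vertex 3.315 -2.025 -2.157
vertex 4.56 -2.181 -3.067
endloop
endfacet
facet normal 0.571 -0.149 0.807
outer loop
vertex 4.56 -2.181 -3.067
vertex 3.014 -3.776 -2.268
vertex 4.259 -3.932 -3.178
endloop
endfacet
facet normal 0.571 -0.149 0.807
outer loop
vertex 3.315 -2.025 -2.157
vertex 3.014 -3.776 -2.268
vertex 4.56 -2.181 -3.067
endloop
endfacet

endsolid


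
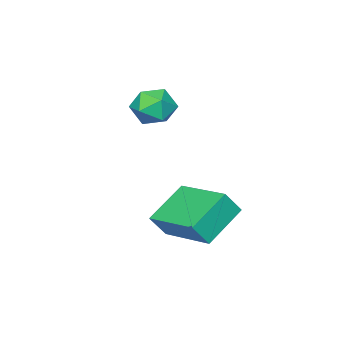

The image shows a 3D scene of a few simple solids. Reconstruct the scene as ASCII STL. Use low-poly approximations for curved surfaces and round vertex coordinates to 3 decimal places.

solid 
facet normal -0.498 0.265 -0.826
outer loop
vertex -1.364 -0.652 -0.335
vertex -1.112 1.305 0.142
vertex 0.009 -0.629 -1.156
endloop
endfacet
facet normal -0.124 -0.964 -0.235
outer loop
vertex 0.452 -0.865 -0.422
vertex -1.364 -0.652 -0.335
vertex 0.009 -0.629 -1.156
endloop
endfacet
facet normal -0.499 0.265 -0.825
outer loop
vertex 0.009 -0.629 -1.156
vertex -1.112 1.305 0.142
vertex 0.261 1.328 -0.68
endloop
endfacet
facet normal 0.858 0.014 -0.513
outer loop
vertex 0.261 1.328 -0.68
vertex 0.452 -0.865 -0.422
vertex 0.009 -0.629 -1.156
endloop
endfacet
facet normal -0.858 -0.015 0.513
outer loop
vertex -1.364 -0.652 -0.335
vertex -0.669 1.069 0.876
vertex -1.112 1.305 0.142
endloop
endfacet
facet normal -0.124 -0.964 -0.235
outer loop
vertex -0.921 -0.888 0.4
vertex -1.364 -0.652 -0.335
vertex 0.452 -0.865 -0.422
endloop
endfacet
facet normal -0.858 -0.014 0.513
outer loop
vertex -0.921 -0.888 0.4
vertex -0.669 1.069 0.876
vertex -1.364 -0.652 -0.335
endloop
endfacet
facet normal 0.124 0.964 0.235
outer loop
vertex -1.112 1.305 0.142
vertex -0.669 1.069 0.876
vertex 0.261 1.328 -0.68
endloop
endfacet
facet normal 0.858 0.014 -0.513
outer loop
vertex 0.704 1.092 0.055
vertex 0.452 -0.865 -0.422
vertex 0.261 1.328 -0.68
endloop
endfacet
facet normal 0.124 0.964 0.235
outer loop
vertex 0.261 1.328 -0.68
vertex -0.669 1.069 0.876
vertex 0.704 1.092 0.055
endloop
endfacet
facet normal 0.499 -0.265 0.825
outer loop
vertex 0.704 1.092 0.055
vertex -0.921 -0.888 0.4
vertex 0.452 -0.865 -0.422
endloop
endfacet
facet normal 0.498 -0.265 0.826
outer loop
vertex -0.669 1.069 0.876
vertex -0.921 -0.888 0.4
vertex 0.704 1.092 0.055
endloop
endfacet
facet normal 0.007 0.989 0.148
outer loop
vertex -1.572 -2.297 2.431
vertex -2.289 -2.341 2.756
vertex -1.646 -2.413 3.207
endloop
endfacet
facet normal 0.669 0.723 0.172
outer loop
vertex -1.572 -2.297 2.431
vertex -1.646 -2.413 3.207
vertex -1.106 -2.816 2.798
endloop
endfacet
facet normal 0.799 0.399 -0.450
outer loop
vertex -1.572 -2.297 2.431
vertex -1.106 -2.816 2.798
vertex -1.414 -2.993 2.095
endloop
endfacet
facet normal 0.216 0.464 -0.859
outer loop
vertex -1.572 -2.297 2.431
vertex -1.414 -2.993 2.095
vertex -2.146 -2.7 2.069
endloop
endfacet
facet normal -0.273 0.828 -0.490
outer loop
vertex -1.572 -2.297 2.431
vertex -2.146 -2.7 2.069
vertex -2.289 -2.341 2.756
endloop
endfacet
facet normal 0.691 0.230 0.686
outer loop
vertex -1.106 -2.816 2.798
vertex -1.646 -2.413 3.207
vertex -1.534 -3.18 3.351
endloop
endfacet
facet normal -0.381 0.659 0.648
outer loop
vertex -1.646 -2.413 3.207
vertex -2.289 -2.341 2.756
vertex -2.266 -2.887 3.325
endloop
endfacet
facet normal -0.833 0.399 -0.382
outer loop
vertex -2.289 -2.341 2.756
vertex -2.146 -2.7 2.069
vertex -2.574 -3.064 2.622
endloop
endfacet
facet normal -0.041 -0.190 -0.981
outer loop
vertex -2.146 -2.7 2.069
vertex -1.414 -2.993 2.095
vertex -2.034 -3.467 2.213
endloop
endfacet
facet normal 0.900 -0.296 -0.320
outer loop
vertex -1.414 -2.993 2.095
vertex -1.106 -2.816 2.798
vertex -1.391 -3.539 2.664
endloop
endfacet
facet normal -0.216 -0.464 0.859
outer loop
vertex -2.108 -3.583 2.989
vertex -1.534 -3.18 3.351
vertex -2.266 -2.887 3.325
endloop
endfacet
facet normal -0.799 -0.399 0.450
outer loop
vertex -2.108 -3.583 2.989
vertex -2.266 -2.887 3.325
vertex -2.574 -3.064 2.622
endloop
endfacet
facet normal -0.669 -0.723 -0.172
outer loop
vertex -2.108 -3.583 2.989
vertex -2.574 -3.064 2.622
vertex -2.034 -3.467 2.213
endloop
endfacet
facet normal -0.007 -0.989 -0.148
outer loop
vertex -2.108 -3.583 2.989
vertex -2.034 -3.467 2.213
vertex -1.391 -3.539 2.664
endloop
endfacet
facet normal 0.273 -0.828 0.490
outer loop
vertex -2.108 -3.583 2.989
vertex -1.391 -3.539 2.664
vertex -1.534 -3.18 3.351
endloop
endfacet
facet normal 0.041 0.190 0.981
outer loop
vertex -2.266 -2.887 3.325
vertex -1.534 -3.18 3.351
vertex -1.646 -2.413 3.207
endloop
endfacet
facet normal -0.900 0.296 0.320
outer loop
vertex -2.574 -3.064 2.622
vertex -2.266 -2.887 3.325
vertex -2.289 -2.341 2.756
endloop
endfacet
facet normal -0.691 -0.230 -0.686
outer loop
vertex -2.034 -3.467 2.213
vertex -2.574 -3.064 2.622
vertex -2.146 -2.7 2.069
endloop
endfacet
facet normal 0.381 -0.659 -0.648
outer loop
vertex -1.391 -3.539 2.664
vertex -2.034 -3.467 2.213
vertex -1.414 -2.993 2.095
endloop
endfacet
facet normal 0.833 -0.399 0.382
outer loop
vertex -1.534 -3.18 3.351
vertex -1.391 -3.539 2.664
vertex -1.106 -2.816 2.798
endloop
endfacet

endsolid


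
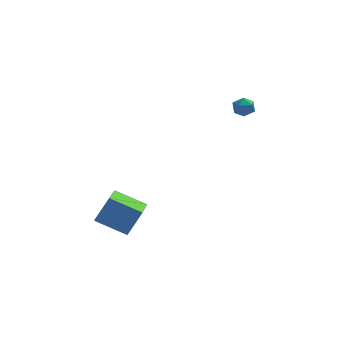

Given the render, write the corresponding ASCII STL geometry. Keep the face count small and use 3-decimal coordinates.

solid 
facet normal -0.474 -0.191 -0.859
outer loop
vertex -4.502 -4.279 -3.088
vertex -4.168 -2.461 -3.677
vertex -2.844 -4.839 -3.878
endloop
endfacet
facet normal -0.172 -0.937 0.304
outer loop
vertex -2.052 -4.519 -2.443
vertex -4.502 -4.279 -3.088
vertex -2.844 -4.839 -3.878
endloop
endfacet
facet normal -0.474 -0.191 -0.859
outer loop
vertex -2.844 -4.839 -3.878
vertex -4.168 -2.461 -3.677
vertex -2.51 -3.021 -4.467
endloop
endfacet
facet normal 0.863 -0.292 -0.411
outer loop
vertex -2.51 -3.021 -4.467
vertex -2.052 -4.519 -2.443
vertex -2.844 -4.839 -3.878
endloop
endfacet
facet normal -0.863 0.292 0.411
outer loop
vertex -4.502 -4.279 -3.088
vertex -3.376 -2.141 -2.242
vertex -4.168 -2.461 -3.677
endloop
endfacet
facet normal -0.172 -0.937 0.304
outer loop
vertex -3.71 -3.959 -1.653
vertex -4.502 -4.279 -3.088
vertex -2.052 -4.519 -2.443
endloop
endfacet
facet normal -0.863 0.292 0.411
outer loop
vertex -3.71 -3.959 -1.653
vertex -3.376 -2.141 -2.242
vertex -4.502 -4.279 -3.088
endloop
endfacet
facet normal 0.172 0.937 -0.304
outer loop
vertex -4.168 -2.461 -3.677
vertex -3.376 -2.141 -2.242
vertex -2.51 -3.021 -4.467
endloop
endfacet
facet normal 0.863 -0.292 -0.411
outer loop
vertex -1.718 -2.701 -3.032
vertex -2.052 -4.519 -2.443
vertex -2.51 -3.021 -4.467
endloop
endfacet
facet normal 0.172 0.937 -0.304
outer loop
vertex -2.51 -3.021 -4.467
vertex -3.376 -2.141 -2.242
vertex -1.718 -2.701 -3.032
endloop
endfacet
facet normal 0.474 0.191 0.859
outer loop
vertex -1.718 -2.701 -3.032
vertex -3.71 -3.959 -1.653
vertex -2.052 -4.519 -2.443
endloop
endfacet
facet normal 0.474 0.191 0.859
outer loop
vertex -3.376 -2.141 -2.242
vertex -3.71 -3.959 -1.653
vertex -1.718 -2.701 -3.032
endloop
endfacet
facet normal -0.963 0.154 -0.223
outer loop
vertex 3.25 1.51 1.528
vertex 3.118 0.837 1.633
vertex 3.068 1.286 2.159
endloop
endfacet
facet normal -0.672 0.738 0.068
outer loop
vertex 3.25 1.51 1.528
vertex 3.068 1.286 2.159
vertex 3.575 1.754 2.09
endloop
endfacet
facet normal -0.119 0.934 -0.337
outer loop
vertex 3.25 1.51 1.528
vertex 3.575 1.754 2.09
vertex 3.938 1.595 1.521
endloop
endfacet
facet normal -0.067 0.472 -0.879
outer loop
vertex 3.25 1.51 1.528
vertex 3.938 1.595 1.521
vertex 3.656 1.028 1.238
endloop
endfacet
facet normal -0.589 -0.010 -0.808
outer loop
vertex 3.25 1.51 1.528
vertex 3.656 1.028 1.238
vertex 3.118 0.837 1.633
endloop
endfacet
facet normal -0.421 0.561 0.712
outer loop
vertex 3.575 1.754 2.09
vertex 3.068 1.286 2.159
vertex 3.644 1.232 2.542
endloop
endfacet
facet normal -0.891 -0.383 0.242
outer loop
vertex 3.068 1.286 2.159
vertex 3.118 0.837 1.633
vertex 3.362 0.665 2.259
endloop
endfacet
facet normal -0.287 -0.648 -0.705
outer loop
vertex 3.118 0.837 1.633
vertex 3.656 1.028 1.238
vertex 3.725 0.506 1.69
endloop
endfacet
facet normal 0.557 0.132 -0.820
outer loop
vertex 3.656 1.028 1.238
vertex 3.938 1.595 1.521
vertex 4.232 0.974 1.621
endloop
endfacet
facet normal 0.474 0.879 0.057
outer loop
vertex 3.938 1.595 1.521
vertex 3.575 1.754 2.09
vertex 4.182 1.423 2.147
endloop
endfacet
facet normal 0.067 -0.472 0.879
outer loop
vertex 4.05 0.75 2.252
vertex 3.644 1.232 2.542
vertex 3.362 0.665 2.259
endloop
endfacet
facet normal 0.119 -0.934 0.337
outer loop
vertex 4.05 0.75 2.252
vertex 3.362 0.665 2.259
vertex 3.725 0.506 1.69
endloop
endfacet
facet normal 0.672 -0.738 -0.068
outer loop
vertex 4.05 0.75 2.252
vertex 3.725 0.506 1.69
vertex 4.232 0.974 1.621
endloop
endfacet
facet normal 0.963 -0.154 0.223
outer loop
vertex 4.05 0.75 2.252
vertex 4.232 0.974 1.621
vertex 4.182 1.423 2.147
endloop
endfacet
facet normal 0.589 0.010 0.808
outer loop
vertex 4.05 0.75 2.252
vertex 4.182 1.423 2.147
vertex 3.644 1.232 2.542
endloop
endfacet
facet normal -0.557 -0.132 0.820
outer loop
vertex 3.362 0.665 2.259
vertex 3.644 1.232 2.542
vertex 3.068 1.286 2.159
endloop
endfacet
facet normal -0.474 -0.879 -0.057
outer loop
vertex 3.725 0.506 1.69
vertex 3.362 0.665 2.259
vertex 3.118 0.837 1.633
endloop
endfacet
facet normal 0.421 -0.561 -0.712
outer loop
vertex 4.232 0.974 1.621
vertex 3.725 0.506 1.69
vertex 3.656 1.028 1.238
endloop
endfacet
facet normal 0.891 0.383 -0.242
outer loop
vertex 4.182 1.423 2.147
vertex 4.232 0.974 1.621
vertex 3.938 1.595 1.521
endloop
endfacet
facet normal 0.287 0.648 0.705
outer loop
vertex 3.644 1.232 2.542
vertex 4.182 1.423 2.147
vertex 3.575 1.754 2.09
endloop
endfacet

endsolid


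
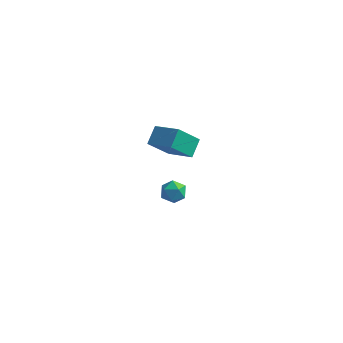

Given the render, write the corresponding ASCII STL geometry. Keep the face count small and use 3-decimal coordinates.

solid 
facet normal -0.594 0.647 0.478
outer loop
vertex -3.602 -0.045 -3.317
vertex -4.149 -0.631 -3.204
vertex -3.569 -0.506 -2.652
endloop
endfacet
facet normal 0.093 0.820 0.564
outer loop
vertex -3.602 -0.045 -3.317
vertex -3.569 -0.506 -2.652
vertex -2.888 -0.313 -3.045
endloop
endfacet
facet normal 0.378 0.922 -0.083
outer loop
vertex -3.602 -0.045 -3.317
vertex -2.888 -0.313 -3.045
vertex -3.047 -0.319 -3.839
endloop
endfacet
facet normal -0.134 0.812 -0.568
outer loop
vertex -3.602 -0.045 -3.317
vertex -3.047 -0.319 -3.839
vertex -3.826 -0.516 -3.937
endloop
endfacet
facet normal -0.734 0.642 -0.223
outer loop
vertex -3.602 -0.045 -3.317
vertex -3.826 -0.516 -3.937
vertex -4.149 -0.631 -3.204
endloop
endfacet
facet normal 0.424 0.265 0.866
outer loop
vertex -2.888 -0.313 -3.045
vertex -3.569 -0.506 -2.652
vertex -2.994 -1.064 -2.763
endloop
endfacet
facet normal -0.688 -0.015 0.726
outer loop
vertex -3.569 -0.506 -2.652
vertex -4.149 -0.631 -3.204
vertex -3.773 -1.261 -2.861
endloop
endfacet
facet normal -0.913 -0.024 -0.406
outer loop
vertex -4.149 -0.631 -3.204
vertex -3.826 -0.516 -3.937
vertex -3.932 -1.267 -3.655
endloop
endfacet
facet normal 0.058 0.252 -0.966
outer loop
vertex -3.826 -0.516 -3.937
vertex -3.047 -0.319 -3.839
vertex -3.251 -1.074 -4.048
endloop
endfacet
facet normal 0.885 0.430 -0.180
outer loop
vertex -3.047 -0.319 -3.839
vertex -2.888 -0.313 -3.045
vertex -2.671 -0.949 -3.496
endloop
endfacet
facet normal 0.134 -0.812 0.568
outer loop
vertex -3.218 -1.535 -3.383
vertex -2.994 -1.064 -2.763
vertex -3.773 -1.261 -2.861
endloop
endfacet
facet normal -0.378 -0.922 0.083
outer loop
vertex -3.218 -1.535 -3.383
vertex -3.773 -1.261 -2.861
vertex -3.932 -1.267 -3.655
endloop
endfacet
facet normal -0.093 -0.820 -0.564
outer loop
vertex -3.218 -1.535 -3.383
vertex -3.932 -1.267 -3.655
vertex -3.251 -1.074 -4.048
endloop
endfacet
facet normal 0.594 -0.647 -0.478
outer loop
vertex -3.218 -1.535 -3.383
vertex -3.251 -1.074 -4.048
vertex -2.671 -0.949 -3.496
endloop
endfacet
facet normal 0.734 -0.642 0.223
outer loop
vertex -3.218 -1.535 -3.383
vertex -2.671 -0.949 -3.496
vertex -2.994 -1.064 -2.763
endloop
endfacet
facet normal -0.058 -0.252 0.966
outer loop
vertex -3.773 -1.261 -2.861
vertex -2.994 -1.064 -2.763
vertex -3.569 -0.506 -2.652
endloop
endfacet
facet normal -0.885 -0.430 0.180
outer loop
vertex -3.932 -1.267 -3.655
vertex -3.773 -1.261 -2.861
vertex -4.149 -0.631 -3.204
endloop
endfacet
facet normal -0.424 -0.265 -0.866
outer loop
vertex -3.251 -1.074 -4.048
vertex -3.932 -1.267 -3.655
vertex -3.826 -0.516 -3.937
endloop
endfacet
facet normal 0.688 0.015 -0.726
outer loop
vertex -2.671 -0.949 -3.496
vertex -3.251 -1.074 -4.048
vertex -3.047 -0.319 -3.839
endloop
endfacet
facet normal 0.913 0.024 0.406
outer loop
vertex -2.994 -1.064 -2.763
vertex -2.671 -0.949 -3.496
vertex -2.888 -0.313 -3.045
endloop
endfacet
facet normal -0.495 -0.472 0.730
outer loop
vertex -2.108 -4.317 4.168
vertex -2.077 -3.344 4.818
vertex -3.628 -3.803 3.47
endloop
endfacet
facet normal -0.026 -0.831 -0.555
outer loop
vertex -2.783 -2.996 2.222
vertex -2.108 -4.317 4.168
vertex -3.628 -3.803 3.47
endloop
endfacet
facet normal -0.494 -0.472 0.730
outer loop
vertex -3.628 -3.803 3.47
vertex -2.077 -3.344 4.818
vertex -3.598 -2.83 4.12
endloop
endfacet
facet normal -0.869 0.293 -0.399
outer loop
vertex -3.598 -2.83 4.12
vertex -2.783 -2.996 2.222
vertex -3.628 -3.803 3.47
endloop
endfacet
facet normal 0.869 -0.294 0.398
outer loop
vertex -2.108 -4.317 4.168
vertex -1.232 -2.537 3.57
vertex -2.077 -3.344 4.818
endloop
endfacet
facet normal -0.026 -0.831 -0.555
outer loop
vertex -1.262 -3.51 2.92
vertex -2.108 -4.317 4.168
vertex -2.783 -2.996 2.222
endloop
endfacet
facet normal 0.869 -0.293 0.399
outer loop
vertex -1.262 -3.51 2.92
vertex -1.232 -2.537 3.57
vertex -2.108 -4.317 4.168
endloop
endfacet
facet normal 0.026 0.831 0.555
outer loop
vertex -2.077 -3.344 4.818
vertex -1.232 -2.537 3.57
vertex -3.598 -2.83 4.12
endloop
endfacet
facet normal -0.869 0.294 -0.399
outer loop
vertex -2.752 -2.023 2.872
vertex -2.783 -2.996 2.222
vertex -3.598 -2.83 4.12
endloop
endfacet
facet normal 0.026 0.831 0.555
outer loop
vertex -3.598 -2.83 4.12
vertex -1.232 -2.537 3.57
vertex -2.752 -2.023 2.872
endloop
endfacet
facet normal 0.494 0.472 -0.730
outer loop
vertex -2.752 -2.023 2.872
vertex -1.262 -3.51 2.92
vertex -2.783 -2.996 2.222
endloop
endfacet
facet normal 0.495 0.472 -0.730
outer loop
vertex -1.232 -2.537 3.57
vertex -1.262 -3.51 2.92
vertex -2.752 -2.023 2.872
endloop
endfacet

endsolid


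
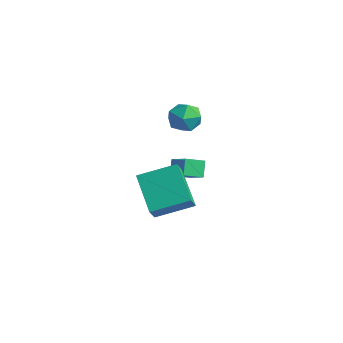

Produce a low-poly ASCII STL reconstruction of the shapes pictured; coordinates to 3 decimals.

solid 
facet normal -0.643 0.737 0.209
outer loop
vertex -0.661 2.205 2.244
vertex -0.782 1.882 3.011
vertex -0.173 2.449 2.884
endloop
endfacet
facet normal -0.146 0.956 -0.253
outer loop
vertex -0.661 2.205 2.244
vertex -0.173 2.449 2.884
vertex 0.167 2.301 2.13
endloop
endfacet
facet normal -0.176 0.534 -0.827
outer loop
vertex -0.661 2.205 2.244
vertex 0.167 2.301 2.13
vertex -0.231 1.642 1.789
endloop
endfacet
facet normal -0.692 0.053 -0.720
outer loop
vertex -0.661 2.205 2.244
vertex -0.231 1.642 1.789
vertex -0.818 1.384 2.334
endloop
endfacet
facet normal -0.981 0.179 -0.079
outer loop
vertex -0.661 2.205 2.244
vertex -0.818 1.384 2.334
vertex -0.782 1.882 3.011
endloop
endfacet
facet normal 0.494 0.868 0.053
outer loop
vertex 0.167 2.301 2.13
vertex -0.173 2.449 2.884
vertex 0.558 2.036 2.826
endloop
endfacet
facet normal -0.311 0.514 0.800
outer loop
vertex -0.173 2.449 2.884
vertex -0.782 1.882 3.011
vertex -0.029 1.778 3.371
endloop
endfacet
facet normal -0.858 -0.391 0.333
outer loop
vertex -0.782 1.882 3.011
vertex -0.818 1.384 2.334
vertex -0.427 1.119 3.03
endloop
endfacet
facet normal -0.391 -0.594 -0.703
outer loop
vertex -0.818 1.384 2.334
vertex -0.231 1.642 1.789
vertex -0.087 0.971 2.276
endloop
endfacet
facet normal 0.445 0.185 -0.876
outer loop
vertex -0.231 1.642 1.789
vertex 0.167 2.301 2.13
vertex 0.522 1.538 2.149
endloop
endfacet
facet normal 0.692 -0.053 0.720
outer loop
vertex 0.401 1.215 2.916
vertex 0.558 2.036 2.826
vertex -0.029 1.778 3.371
endloop
endfacet
facet normal 0.176 -0.534 0.827
outer loop
vertex 0.401 1.215 2.916
vertex -0.029 1.778 3.371
vertex -0.427 1.119 3.03
endloop
endfacet
facet normal 0.146 -0.956 0.253
outer loop
vertex 0.401 1.215 2.916
vertex -0.427 1.119 3.03
vertex -0.087 0.971 2.276
endloop
endfacet
facet normal 0.643 -0.737 -0.209
outer loop
vertex 0.401 1.215 2.916
vertex -0.087 0.971 2.276
vertex 0.522 1.538 2.149
endloop
endfacet
facet normal 0.981 -0.179 0.079
outer loop
vertex 0.401 1.215 2.916
vertex 0.522 1.538 2.149
vertex 0.558 2.036 2.826
endloop
endfacet
facet normal 0.391 0.594 0.703
outer loop
vertex -0.029 1.778 3.371
vertex 0.558 2.036 2.826
vertex -0.173 2.449 2.884
endloop
endfacet
facet normal -0.445 -0.185 0.876
outer loop
vertex -0.427 1.119 3.03
vertex -0.029 1.778 3.371
vertex -0.782 1.882 3.011
endloop
endfacet
facet normal -0.494 -0.868 -0.053
outer loop
vertex -0.087 0.971 2.276
vertex -0.427 1.119 3.03
vertex -0.818 1.384 2.334
endloop
endfacet
facet normal 0.311 -0.514 -0.800
outer loop
vertex 0.522 1.538 2.149
vertex -0.087 0.971 2.276
vertex -0.231 1.642 1.789
endloop
endfacet
facet normal 0.858 0.391 -0.333
outer loop
vertex 0.558 2.036 2.826
vertex 0.522 1.538 2.149
vertex 0.167 2.301 2.13
endloop
endfacet
facet normal -0.429 0.431 0.794
outer loop
vertex -2.149 3.285 -1.585
vertex -1.904 4.195 -1.946
vertex -3.202 3.332 -2.179
endloop
endfacet
facet normal -0.242 -0.902 0.358
outer loop
vertex -2.816 2.945 -2.894
vertex -2.149 3.285 -1.585
vertex -3.202 3.332 -2.179
endloop
endfacet
facet normal -0.429 0.430 0.795
outer loop
vertex -3.202 3.332 -2.179
vertex -1.904 4.195 -1.946
vertex -2.957 4.243 -2.54
endloop
endfacet
facet normal -0.870 0.039 -0.491
outer loop
vertex -2.957 4.243 -2.54
vertex -2.816 2.945 -2.894
vertex -3.202 3.332 -2.179
endloop
endfacet
facet normal 0.870 -0.039 0.491
outer loop
vertex -2.149 3.285 -1.585
vertex -1.518 3.808 -2.661
vertex -1.904 4.195 -1.946
endloop
endfacet
facet normal -0.243 -0.902 0.358
outer loop
vertex -1.763 2.897 -2.3
vertex -2.149 3.285 -1.585
vertex -2.816 2.945 -2.894
endloop
endfacet
facet normal 0.870 -0.039 0.491
outer loop
vertex -1.763 2.897 -2.3
vertex -1.518 3.808 -2.661
vertex -2.149 3.285 -1.585
endloop
endfacet
facet normal 0.243 0.902 -0.357
outer loop
vertex -1.904 4.195 -1.946
vertex -1.518 3.808 -2.661
vertex -2.957 4.243 -2.54
endloop
endfacet
facet normal -0.870 0.039 -0.491
outer loop
vertex -2.571 3.855 -3.255
vertex -2.816 2.945 -2.894
vertex -2.957 4.243 -2.54
endloop
endfacet
facet normal 0.242 0.902 -0.358
outer loop
vertex -2.957 4.243 -2.54
vertex -1.518 3.808 -2.661
vertex -2.571 3.855 -3.255
endloop
endfacet
facet normal 0.428 -0.431 -0.794
outer loop
vertex -2.571 3.855 -3.255
vertex -1.763 2.897 -2.3
vertex -2.816 2.945 -2.894
endloop
endfacet
facet normal 0.429 -0.430 -0.794
outer loop
vertex -1.518 3.808 -2.661
vertex -1.763 2.897 -2.3
vertex -2.571 3.855 -3.255
endloop
endfacet
facet normal -0.789 0.247 0.562
outer loop
vertex 1.333 -1.835 1.184
vertex 2.183 -0.43 1.759
vertex 0.987 -1.337 0.479
endloop
endfacet
facet normal -0.489 -0.807 -0.330
outer loop
vertex 2.557 -1.83 -0.639
vertex 1.333 -1.835 1.184
vertex 0.987 -1.337 0.479
endloop
endfacet
facet normal -0.789 0.247 0.562
outer loop
vertex 0.987 -1.337 0.479
vertex 2.183 -0.43 1.759
vertex 1.837 0.068 1.054
endloop
endfacet
facet normal -0.372 0.535 -0.758
outer loop
vertex 1.837 0.068 1.054
vertex 2.557 -1.83 -0.639
vertex 0.987 -1.337 0.479
endloop
endfacet
facet normal 0.372 -0.535 0.758
outer loop
vertex 1.333 -1.835 1.184
vertex 3.753 -0.923 0.641
vertex 2.183 -0.43 1.759
endloop
endfacet
facet normal -0.489 -0.807 -0.330
outer loop
vertex 2.903 -2.328 0.066
vertex 1.333 -1.835 1.184
vertex 2.557 -1.83 -0.639
endloop
endfacet
facet normal 0.372 -0.535 0.758
outer loop
vertex 2.903 -2.328 0.066
vertex 3.753 -0.923 0.641
vertex 1.333 -1.835 1.184
endloop
endfacet
facet normal 0.489 0.807 0.330
outer loop
vertex 2.183 -0.43 1.759
vertex 3.753 -0.923 0.641
vertex 1.837 0.068 1.054
endloop
endfacet
facet normal -0.372 0.535 -0.758
outer loop
vertex 3.407 -0.425 -0.064
vertex 2.557 -1.83 -0.639
vertex 1.837 0.068 1.054
endloop
endfacet
facet normal 0.489 0.807 0.330
outer loop
vertex 1.837 0.068 1.054
vertex 3.753 -0.923 0.641
vertex 3.407 -0.425 -0.064
endloop
endfacet
facet normal 0.789 -0.247 -0.562
outer loop
vertex 3.407 -0.425 -0.064
vertex 2.903 -2.328 0.066
vertex 2.557 -1.83 -0.639
endloop
endfacet
facet normal 0.789 -0.247 -0.562
outer loop
vertex 3.753 -0.923 0.641
vertex 2.903 -2.328 0.066
vertex 3.407 -0.425 -0.064
endloop
endfacet

endsolid


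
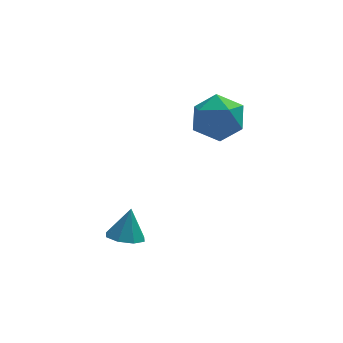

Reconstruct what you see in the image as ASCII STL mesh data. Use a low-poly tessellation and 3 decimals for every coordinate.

solid 
facet normal -0.790 0.442 -0.425
outer loop
vertex 1.705 3.685 0.975
vertex 1.162 3.025 1.298
vertex 1.314 3.776 1.797
endloop
endfacet
facet normal -0.297 0.923 -0.243
outer loop
vertex 1.705 3.685 0.975
vertex 1.314 3.776 1.797
vertex 2.186 4.024 1.675
endloop
endfacet
facet normal 0.310 0.755 -0.578
outer loop
vertex 1.705 3.685 0.975
vertex 2.186 4.024 1.675
vertex 2.573 3.425 1.101
endloop
endfacet
facet normal 0.191 0.168 -0.967
outer loop
vertex 1.705 3.685 0.975
vertex 2.573 3.425 1.101
vertex 1.94 2.808 0.869
endloop
endfacet
facet normal -0.488 -0.025 -0.872
outer loop
vertex 1.705 3.685 0.975
vertex 1.94 2.808 0.869
vertex 1.162 3.025 1.298
endloop
endfacet
facet normal -0.183 0.869 0.460
outer loop
vertex 2.186 4.024 1.675
vertex 1.314 3.776 1.797
vertex 1.94 3.572 2.431
endloop
endfacet
facet normal -0.982 0.089 0.165
outer loop
vertex 1.314 3.776 1.797
vertex 1.162 3.025 1.298
vertex 1.307 2.955 2.199
endloop
endfacet
facet normal -0.494 -0.666 -0.559
outer loop
vertex 1.162 3.025 1.298
vertex 1.94 2.808 0.869
vertex 1.694 2.356 1.625
endloop
endfacet
facet normal 0.606 -0.354 -0.712
outer loop
vertex 1.94 2.808 0.869
vertex 2.573 3.425 1.101
vertex 2.566 2.604 1.503
endloop
endfacet
facet normal 0.799 0.595 -0.082
outer loop
vertex 2.573 3.425 1.101
vertex 2.186 4.024 1.675
vertex 2.718 3.355 2.002
endloop
endfacet
facet normal -0.191 -0.168 0.967
outer loop
vertex 2.175 2.695 2.325
vertex 1.94 3.572 2.431
vertex 1.307 2.955 2.199
endloop
endfacet
facet normal -0.310 -0.755 0.578
outer loop
vertex 2.175 2.695 2.325
vertex 1.307 2.955 2.199
vertex 1.694 2.356 1.625
endloop
endfacet
facet normal 0.297 -0.923 0.243
outer loop
vertex 2.175 2.695 2.325
vertex 1.694 2.356 1.625
vertex 2.566 2.604 1.503
endloop
endfacet
facet normal 0.790 -0.442 0.425
outer loop
vertex 2.175 2.695 2.325
vertex 2.566 2.604 1.503
vertex 2.718 3.355 2.002
endloop
endfacet
facet normal 0.488 0.025 0.872
outer loop
vertex 2.175 2.695 2.325
vertex 2.718 3.355 2.002
vertex 1.94 3.572 2.431
endloop
endfacet
facet normal -0.606 0.354 0.712
outer loop
vertex 1.307 2.955 2.199
vertex 1.94 3.572 2.431
vertex 1.314 3.776 1.797
endloop
endfacet
facet normal -0.799 -0.595 0.082
outer loop
vertex 1.694 2.356 1.625
vertex 1.307 2.955 2.199
vertex 1.162 3.025 1.298
endloop
endfacet
facet normal 0.183 -0.869 -0.460
outer loop
vertex 2.566 2.604 1.503
vertex 1.694 2.356 1.625
vertex 1.94 2.808 0.869
endloop
endfacet
facet normal 0.982 -0.089 -0.165
outer loop
vertex 2.718 3.355 2.002
vertex 2.566 2.604 1.503
vertex 2.573 3.425 1.101
endloop
endfacet
facet normal 0.494 0.666 0.559
outer loop
vertex 1.94 3.572 2.431
vertex 2.718 3.355 2.002
vertex 2.186 4.024 1.675
endloop
endfacet
facet normal -0.211 -0.325 -0.922
outer loop
vertex -0.699 -0.15 -0.816
vertex -1.249 -0.278 -0.645
vertex -0.983 0.196 -0.873
endloop
endfacet
facet normal 0.760 0.641 0.106
outer loop
vertex -0.699 -0.15 -0.816
vertex -0.983 0.196 -0.873
vertex -1.031 0.058 0.305
endloop
endfacet
facet normal -0.210 -0.325 -0.922
outer loop
vertex -0.983 0.196 -0.873
vertex -1.249 -0.278 -0.645
vertex -1.423 0.265 -0.797
endloop
endfacet
facet normal 0.174 0.977 0.122
outer loop
vertex -0.983 0.196 -0.873
vertex -1.423 0.265 -0.797
vertex -1.031 0.058 0.305
endloop
endfacet
facet normal -0.212 -0.326 -0.921
outer loop
vertex -1.423 0.265 -0.797
vertex -1.249 -0.278 -0.645
vertex -1.761 0.016 -0.631
endloop
endfacet
facet normal -0.456 0.831 0.318
outer loop
vertex -1.423 0.265 -0.797
vertex -1.761 0.016 -0.631
vertex -1.031 0.058 0.305
endloop
endfacet
facet normal -0.213 -0.326 -0.921
outer loop
vertex -1.761 0.016 -0.631
vertex -1.249 -0.278 -0.645
vertex -1.799 -0.405 -0.473
endloop
endfacet
facet normal -0.762 0.287 0.581
outer loop
vertex -1.761 0.016 -0.631
vertex -1.799 -0.405 -0.473
vertex -1.031 0.058 0.305
endloop
endfacet
facet normal -0.213 -0.326 -0.921
outer loop
vertex -1.799 -0.405 -0.473
vertex -1.249 -0.278 -0.645
vertex -1.515 -0.752 -0.416
endloop
endfacet
facet normal -0.562 -0.336 0.755
outer loop
vertex -1.799 -0.405 -0.473
vertex -1.515 -0.752 -0.416
vertex -1.031 0.058 0.305
endloop
endfacet
facet normal -0.211 -0.327 -0.921
outer loop
vertex -1.515 -0.752 -0.416
vertex -1.249 -0.278 -0.645
vertex -1.076 -0.821 -0.492
endloop
endfacet
facet normal 0.022 -0.672 0.740
outer loop
vertex -1.515 -0.752 -0.416
vertex -1.076 -0.821 -0.492
vertex -1.031 0.058 0.305
endloop
endfacet
facet normal -0.212 -0.327 -0.921
outer loop
vertex -1.076 -0.821 -0.492
vertex -1.249 -0.278 -0.645
vertex -0.738 -0.572 -0.658
endloop
endfacet
facet normal 0.654 -0.526 0.543
outer loop
vertex -1.076 -0.821 -0.492
vertex -0.738 -0.572 -0.658
vertex -1.031 0.058 0.305
endloop
endfacet
facet normal -0.211 -0.326 -0.922
outer loop
vertex -0.738 -0.572 -0.658
vertex -1.249 -0.278 -0.645
vertex -0.699 -0.15 -0.816
endloop
endfacet
facet normal 0.960 0.017 0.281
outer loop
vertex -0.738 -0.572 -0.658
vertex -0.699 -0.15 -0.816
vertex -1.031 0.058 0.305
endloop
endfacet

endsolid


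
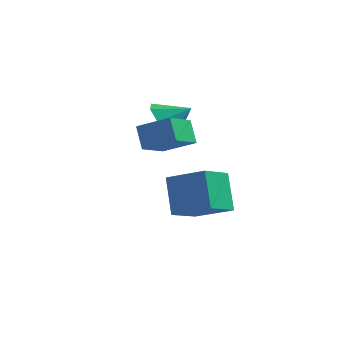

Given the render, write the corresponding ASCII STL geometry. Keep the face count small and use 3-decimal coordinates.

solid 
facet normal -0.408 0.348 0.844
outer loop
vertex -2.23 -1.02 3.072
vertex -0.922 -0.93 3.667
vertex -2.103 0.289 2.593
endloop
endfacet
facet normal -0.908 -0.063 -0.413
outer loop
vertex -1.658 -0.09 1.673
vertex -2.23 -1.02 3.072
vertex -2.103 0.289 2.593
endloop
endfacet
facet normal -0.408 0.348 0.844
outer loop
vertex -2.103 0.289 2.593
vertex -0.922 -0.93 3.667
vertex -0.795 0.38 3.188
endloop
endfacet
facet normal 0.090 0.935 -0.342
outer loop
vertex -0.795 0.38 3.188
vertex -1.658 -0.09 1.673
vertex -2.103 0.289 2.593
endloop
endfacet
facet normal -0.091 -0.936 0.341
outer loop
vertex -2.23 -1.02 3.072
vertex -0.477 -1.309 2.747
vertex -0.922 -0.93 3.667
endloop
endfacet
facet normal -0.908 -0.063 -0.413
outer loop
vertex -1.785 -1.4 2.152
vertex -2.23 -1.02 3.072
vertex -1.658 -0.09 1.673
endloop
endfacet
facet normal -0.091 -0.935 0.342
outer loop
vertex -1.785 -1.4 2.152
vertex -0.477 -1.309 2.747
vertex -2.23 -1.02 3.072
endloop
endfacet
facet normal 0.908 0.063 0.413
outer loop
vertex -0.922 -0.93 3.667
vertex -0.477 -1.309 2.747
vertex -0.795 0.38 3.188
endloop
endfacet
facet normal 0.091 0.935 -0.342
outer loop
vertex -0.35 0.0 2.268
vertex -1.658 -0.09 1.673
vertex -0.795 0.38 3.188
endloop
endfacet
facet normal 0.908 0.063 0.413
outer loop
vertex -0.795 0.38 3.188
vertex -0.477 -1.309 2.747
vertex -0.35 0.0 2.268
endloop
endfacet
facet normal 0.408 -0.348 -0.844
outer loop
vertex -0.35 0.0 2.268
vertex -1.785 -1.4 2.152
vertex -1.658 -0.09 1.673
endloop
endfacet
facet normal 0.408 -0.348 -0.844
outer loop
vertex -0.477 -1.309 2.747
vertex -1.785 -1.4 2.152
vertex -0.35 0.0 2.268
endloop
endfacet
facet normal -0.331 0.381 0.863
outer loop
vertex -2.473 1.641 -0.336
vertex -0.842 1.62 0.298
vertex -2.24 3.093 -0.887
endloop
endfacet
facet normal -0.932 0.012 -0.362
outer loop
vertex -1.638 2.4 -2.458
vertex -2.473 1.641 -0.336
vertex -2.24 3.093 -0.887
endloop
endfacet
facet normal -0.331 0.380 0.864
outer loop
vertex -2.24 3.093 -0.887
vertex -0.842 1.62 0.298
vertex -0.609 3.072 -0.252
endloop
endfacet
facet normal 0.149 0.925 -0.351
outer loop
vertex -0.609 3.072 -0.252
vertex -1.638 2.4 -2.458
vertex -2.24 3.093 -0.887
endloop
endfacet
facet normal -0.148 -0.925 0.351
outer loop
vertex -2.473 1.641 -0.336
vertex -0.24 0.927 -1.273
vertex -0.842 1.62 0.298
endloop
endfacet
facet normal -0.932 0.012 -0.362
outer loop
vertex -1.871 0.948 -1.908
vertex -2.473 1.641 -0.336
vertex -1.638 2.4 -2.458
endloop
endfacet
facet normal -0.148 -0.925 0.351
outer loop
vertex -1.871 0.948 -1.908
vertex -0.24 0.927 -1.273
vertex -2.473 1.641 -0.336
endloop
endfacet
facet normal 0.932 -0.012 0.362
outer loop
vertex -0.842 1.62 0.298
vertex -0.24 0.927 -1.273
vertex -0.609 3.072 -0.252
endloop
endfacet
facet normal 0.148 0.925 -0.351
outer loop
vertex -0.007 2.379 -1.824
vertex -1.638 2.4 -2.458
vertex -0.609 3.072 -0.252
endloop
endfacet
facet normal 0.932 -0.012 0.362
outer loop
vertex -0.609 3.072 -0.252
vertex -0.24 0.927 -1.273
vertex -0.007 2.379 -1.824
endloop
endfacet
facet normal 0.331 -0.380 -0.864
outer loop
vertex -0.007 2.379 -1.824
vertex -1.871 0.948 -1.908
vertex -1.638 2.4 -2.458
endloop
endfacet
facet normal 0.331 -0.381 -0.863
outer loop
vertex -0.24 0.927 -1.273
vertex -1.871 0.948 -1.908
vertex -0.007 2.379 -1.824
endloop
endfacet
facet normal -0.766 -0.336 -0.548
outer loop
vertex -2.097 1.179 2.092
vertex -2.663 1.857 2.468
vertex -2.09 1.801 1.701
endloop
endfacet
facet normal 0.971 -0.134 -0.196
outer loop
vertex -2.097 1.179 2.092
vertex -2.09 1.801 1.701
vertex -1.737 2.263 3.132
endloop
endfacet
facet normal -0.766 -0.335 -0.548
outer loop
vertex -2.09 1.801 1.701
vertex -2.663 1.857 2.468
vertex -2.418 2.456 1.759
endloop
endfacet
facet normal 0.826 0.444 -0.347
outer loop
vertex -2.09 1.801 1.701
vertex -2.418 2.456 1.759
vertex -1.737 2.263 3.132
endloop
endfacet
facet normal -0.766 -0.335 -0.548
outer loop
vertex -2.418 2.456 1.759
vertex -2.663 1.857 2.468
vertex -2.89 2.76 2.233
endloop
endfacet
facet normal 0.462 0.881 -0.105
outer loop
vertex -2.418 2.456 1.759
vertex -2.89 2.76 2.233
vertex -1.737 2.263 3.132
endloop
endfacet
facet normal -0.766 -0.335 -0.549
outer loop
vertex -2.89 2.76 2.233
vertex -2.663 1.857 2.468
vertex -3.23 2.535 2.845
endloop
endfacet
facet normal 0.092 0.917 0.388
outer loop
vertex -2.89 2.76 2.233
vertex -3.23 2.535 2.845
vertex -1.737 2.263 3.132
endloop
endfacet
facet normal -0.766 -0.336 -0.548
outer loop
vertex -3.23 2.535 2.845
vertex -2.663 1.857 2.468
vertex -3.237 1.913 3.236
endloop
endfacet
facet normal -0.065 0.532 0.844
outer loop
vertex -3.23 2.535 2.845
vertex -3.237 1.913 3.236
vertex -1.737 2.263 3.132
endloop
endfacet
facet normal -0.766 -0.334 -0.548
outer loop
vertex -3.237 1.913 3.236
vertex -2.663 1.857 2.468
vertex -2.909 1.258 3.177
endloop
endfacet
facet normal 0.081 -0.049 0.996
outer loop
vertex -3.237 1.913 3.236
vertex -2.909 1.258 3.177
vertex -1.737 2.263 3.132
endloop
endfacet
facet normal -0.766 -0.335 -0.549
outer loop
vertex -2.909 1.258 3.177
vertex -2.663 1.857 2.468
vertex -2.437 0.954 2.703
endloop
endfacet
facet normal 0.444 -0.485 0.753
outer loop
vertex -2.909 1.258 3.177
vertex -2.437 0.954 2.703
vertex -1.737 2.263 3.132
endloop
endfacet
facet normal -0.766 -0.335 -0.549
outer loop
vertex -2.437 0.954 2.703
vertex -2.663 1.857 2.468
vertex -2.097 1.179 2.092
endloop
endfacet
facet normal 0.813 -0.520 0.261
outer loop
vertex -2.437 0.954 2.703
vertex -2.097 1.179 2.092
vertex -1.737 2.263 3.132
endloop
endfacet

endsolid


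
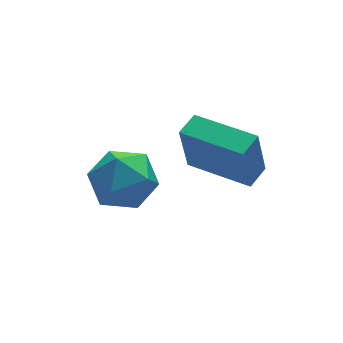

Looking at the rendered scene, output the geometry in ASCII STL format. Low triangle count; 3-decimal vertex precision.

solid 
facet normal -0.545 0.836 -0.054
outer loop
vertex -0.118 3.0 -1.492
vertex 0.562 3.453 -1.342
vertex 0.198 3.095 -3.211
endloop
endfacet
facet normal -0.818 -0.545 -0.181
outer loop
vertex 1.338 1.347 -3.098
vertex -0.118 3.0 -1.492
vertex 0.198 3.095 -3.211
endloop
endfacet
facet normal -0.545 0.836 -0.054
outer loop
vertex 0.198 3.095 -3.211
vertex 0.562 3.453 -1.342
vertex 0.878 3.548 -3.061
endloop
endfacet
facet normal 0.181 0.054 -0.982
outer loop
vertex 0.878 3.548 -3.061
vertex 1.338 1.347 -3.098
vertex 0.198 3.095 -3.211
endloop
endfacet
facet normal -0.181 -0.054 0.982
outer loop
vertex -0.118 3.0 -1.492
vertex 1.702 1.705 -1.229
vertex 0.562 3.453 -1.342
endloop
endfacet
facet normal -0.818 -0.545 -0.181
outer loop
vertex 1.022 1.252 -1.379
vertex -0.118 3.0 -1.492
vertex 1.338 1.347 -3.098
endloop
endfacet
facet normal -0.181 -0.054 0.982
outer loop
vertex 1.022 1.252 -1.379
vertex 1.702 1.705 -1.229
vertex -0.118 3.0 -1.492
endloop
endfacet
facet normal 0.818 0.545 0.181
outer loop
vertex 0.562 3.453 -1.342
vertex 1.702 1.705 -1.229
vertex 0.878 3.548 -3.061
endloop
endfacet
facet normal 0.181 0.054 -0.982
outer loop
vertex 2.018 1.8 -2.948
vertex 1.338 1.347 -3.098
vertex 0.878 3.548 -3.061
endloop
endfacet
facet normal 0.818 0.545 0.181
outer loop
vertex 0.878 3.548 -3.061
vertex 1.702 1.705 -1.229
vertex 2.018 1.8 -2.948
endloop
endfacet
facet normal 0.545 -0.836 0.054
outer loop
vertex 2.018 1.8 -2.948
vertex 1.022 1.252 -1.379
vertex 1.338 1.347 -3.098
endloop
endfacet
facet normal 0.545 -0.836 0.054
outer loop
vertex 1.702 1.705 -1.229
vertex 1.022 1.252 -1.379
vertex 2.018 1.8 -2.948
endloop
endfacet
facet normal -0.463 0.510 0.725
outer loop
vertex -2.704 3.54 -2.886
vertex -1.932 3.202 -2.156
vertex -1.783 4.148 -2.726
endloop
endfacet
facet normal -0.560 0.824 0.091
outer loop
vertex -2.704 3.54 -2.886
vertex -1.783 4.148 -2.726
vertex -2.178 3.994 -3.757
endloop
endfacet
facet normal -0.871 0.351 -0.343
outer loop
vertex -2.704 3.54 -2.886
vertex -2.178 3.994 -3.757
vertex -2.571 2.953 -3.824
endloop
endfacet
facet normal -0.967 -0.255 0.022
outer loop
vertex -2.704 3.54 -2.886
vertex -2.571 2.953 -3.824
vertex -2.419 2.464 -2.834
endloop
endfacet
facet normal -0.714 -0.156 0.683
outer loop
vertex -2.704 3.54 -2.886
vertex -2.419 2.464 -2.834
vertex -1.932 3.202 -2.156
endloop
endfacet
facet normal 0.083 0.980 -0.178
outer loop
vertex -2.178 3.994 -3.757
vertex -1.783 4.148 -2.726
vertex -1.081 3.936 -3.566
endloop
endfacet
facet normal 0.239 0.473 0.848
outer loop
vertex -1.783 4.148 -2.726
vertex -1.932 3.202 -2.156
vertex -0.929 3.447 -2.576
endloop
endfacet
facet normal -0.168 -0.605 0.779
outer loop
vertex -1.932 3.202 -2.156
vertex -2.419 2.464 -2.834
vertex -1.322 2.406 -2.643
endloop
endfacet
facet normal -0.577 -0.764 -0.289
outer loop
vertex -2.419 2.464 -2.834
vertex -2.571 2.953 -3.824
vertex -1.717 2.252 -3.674
endloop
endfacet
facet normal -0.422 0.216 -0.881
outer loop
vertex -2.571 2.953 -3.824
vertex -2.178 3.994 -3.757
vertex -1.568 3.198 -4.244
endloop
endfacet
facet normal 0.967 0.255 -0.022
outer loop
vertex -0.796 2.86 -3.514
vertex -1.081 3.936 -3.566
vertex -0.929 3.447 -2.576
endloop
endfacet
facet normal 0.871 -0.351 0.343
outer loop
vertex -0.796 2.86 -3.514
vertex -0.929 3.447 -2.576
vertex -1.322 2.406 -2.643
endloop
endfacet
facet normal 0.560 -0.824 -0.091
outer loop
vertex -0.796 2.86 -3.514
vertex -1.322 2.406 -2.643
vertex -1.717 2.252 -3.674
endloop
endfacet
facet normal 0.463 -0.510 -0.725
outer loop
vertex -0.796 2.86 -3.514
vertex -1.717 2.252 -3.674
vertex -1.568 3.198 -4.244
endloop
endfacet
facet normal 0.714 0.156 -0.683
outer loop
vertex -0.796 2.86 -3.514
vertex -1.568 3.198 -4.244
vertex -1.081 3.936 -3.566
endloop
endfacet
facet normal 0.577 0.764 0.289
outer loop
vertex -0.929 3.447 -2.576
vertex -1.081 3.936 -3.566
vertex -1.783 4.148 -2.726
endloop
endfacet
facet normal 0.422 -0.216 0.881
outer loop
vertex -1.322 2.406 -2.643
vertex -0.929 3.447 -2.576
vertex -1.932 3.202 -2.156
endloop
endfacet
facet normal -0.083 -0.980 0.178
outer loop
vertex -1.717 2.252 -3.674
vertex -1.322 2.406 -2.643
vertex -2.419 2.464 -2.834
endloop
endfacet
facet normal -0.239 -0.473 -0.848
outer loop
vertex -1.568 3.198 -4.244
vertex -1.717 2.252 -3.674
vertex -2.571 2.953 -3.824
endloop
endfacet
facet normal 0.168 0.605 -0.779
outer loop
vertex -1.081 3.936 -3.566
vertex -1.568 3.198 -4.244
vertex -2.178 3.994 -3.757
endloop
endfacet

endsolid
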